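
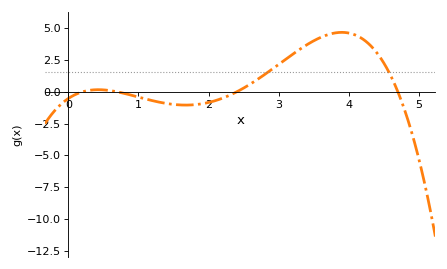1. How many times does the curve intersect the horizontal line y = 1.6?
2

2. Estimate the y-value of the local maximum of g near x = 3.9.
4.69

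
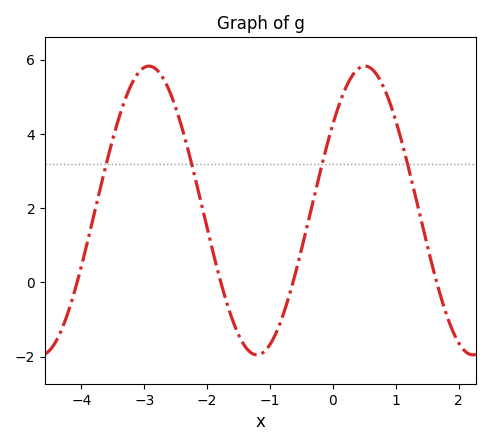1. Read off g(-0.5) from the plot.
0.8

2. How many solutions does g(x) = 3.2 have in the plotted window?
4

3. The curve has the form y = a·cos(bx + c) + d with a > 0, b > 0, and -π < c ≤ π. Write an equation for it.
y = 3.89cos(1.8x - 0.93) + 1.94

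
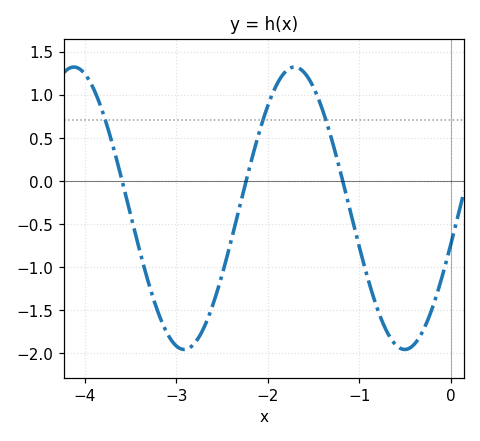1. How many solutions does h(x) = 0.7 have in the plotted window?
3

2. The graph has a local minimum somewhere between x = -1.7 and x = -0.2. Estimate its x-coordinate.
-0.5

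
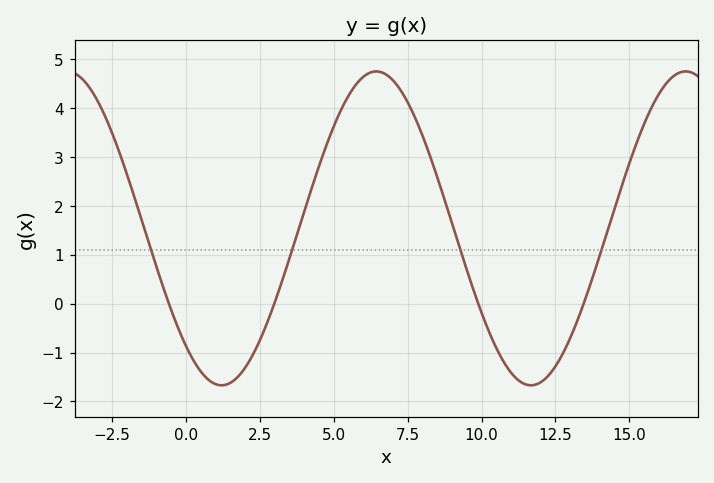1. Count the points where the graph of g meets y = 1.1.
4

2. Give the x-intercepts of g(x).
-0.5, 3, 10, 13.5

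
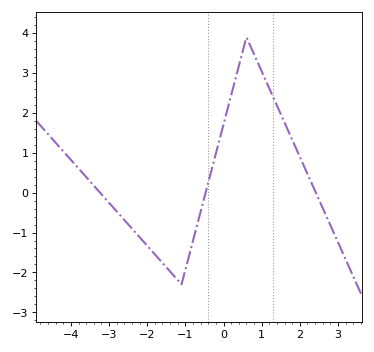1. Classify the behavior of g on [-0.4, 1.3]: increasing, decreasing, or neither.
neither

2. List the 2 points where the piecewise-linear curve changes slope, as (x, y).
(-1.1, -2.3); (0.6, 3.9)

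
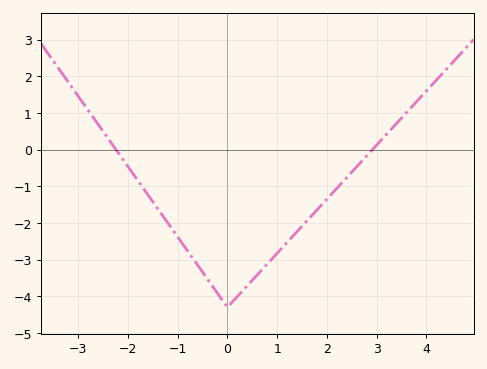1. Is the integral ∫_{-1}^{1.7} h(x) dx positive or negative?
negative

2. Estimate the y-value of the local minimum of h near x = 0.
-4.3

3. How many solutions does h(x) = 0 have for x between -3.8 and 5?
2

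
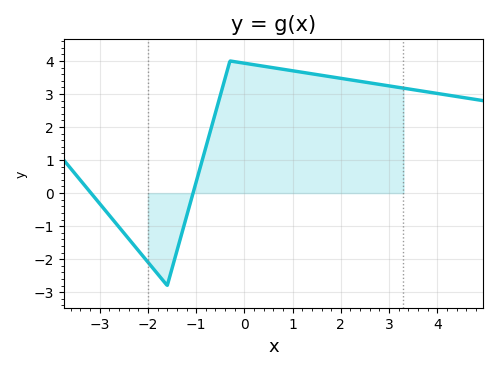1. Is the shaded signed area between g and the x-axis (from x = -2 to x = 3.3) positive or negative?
positive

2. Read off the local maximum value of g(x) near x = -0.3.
4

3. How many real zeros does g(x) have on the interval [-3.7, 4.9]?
2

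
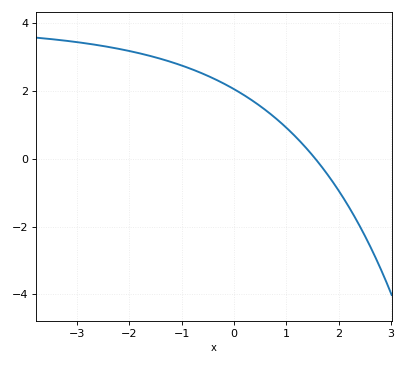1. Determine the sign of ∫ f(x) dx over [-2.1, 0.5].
positive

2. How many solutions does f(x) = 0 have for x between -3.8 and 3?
1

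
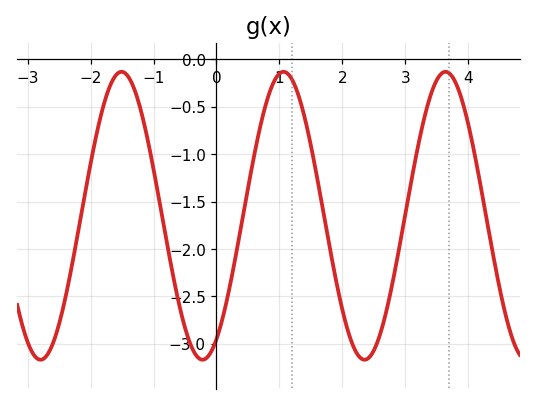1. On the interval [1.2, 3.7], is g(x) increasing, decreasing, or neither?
neither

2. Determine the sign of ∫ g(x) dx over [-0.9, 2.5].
negative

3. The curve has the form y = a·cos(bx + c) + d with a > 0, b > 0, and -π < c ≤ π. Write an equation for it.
y = 1.52cos(2.4x - 2.6) - 1.65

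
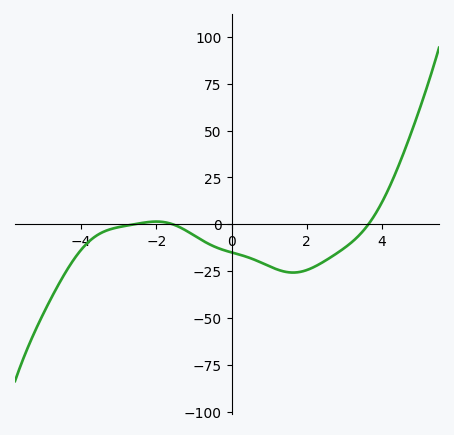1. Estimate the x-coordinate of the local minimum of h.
1.6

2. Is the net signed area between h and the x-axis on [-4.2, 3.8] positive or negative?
negative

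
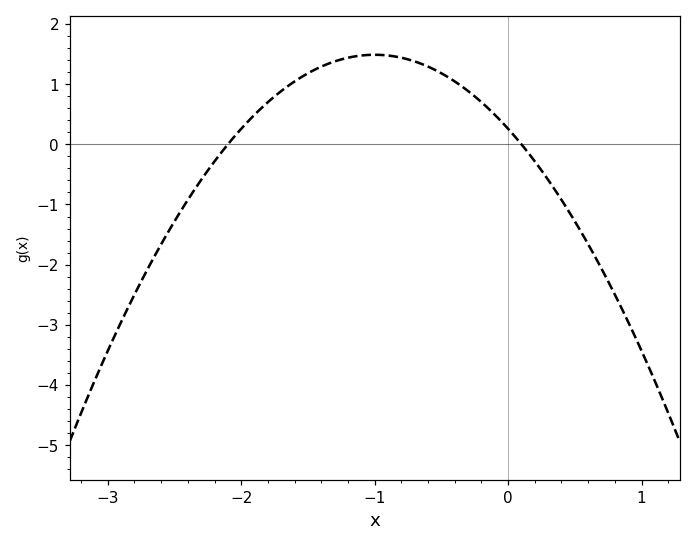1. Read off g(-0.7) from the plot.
1.38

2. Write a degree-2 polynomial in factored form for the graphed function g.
y = -1.23(x + 2.1)(x - 0.1)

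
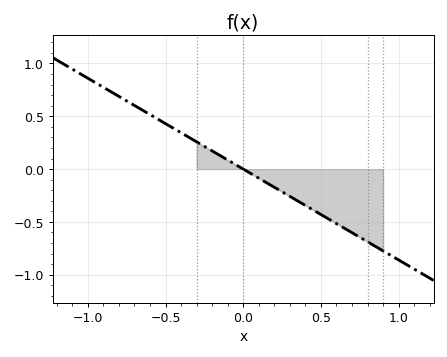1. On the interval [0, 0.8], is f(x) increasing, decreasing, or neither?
decreasing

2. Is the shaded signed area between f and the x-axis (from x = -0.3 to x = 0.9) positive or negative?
negative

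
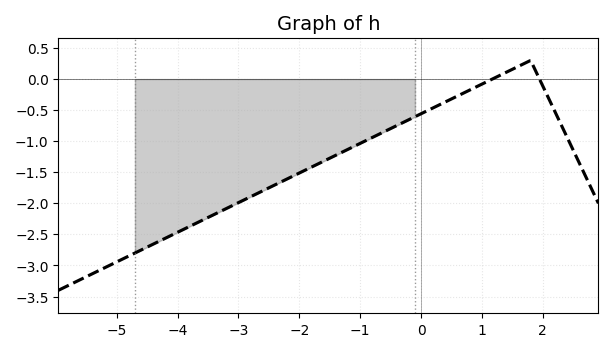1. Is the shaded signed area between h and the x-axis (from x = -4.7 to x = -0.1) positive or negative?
negative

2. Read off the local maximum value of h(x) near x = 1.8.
0.3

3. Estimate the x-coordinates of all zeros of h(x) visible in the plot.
1.2, 2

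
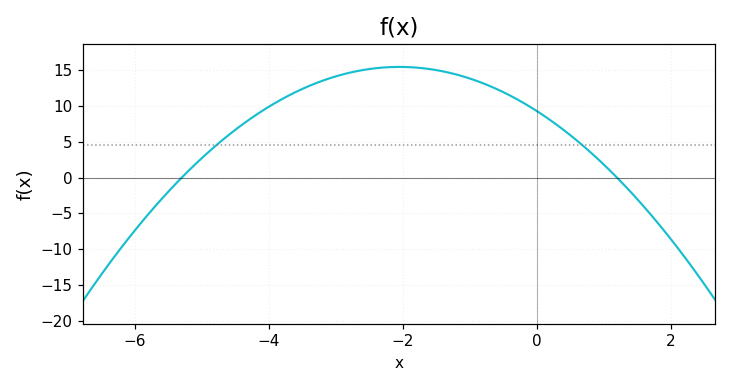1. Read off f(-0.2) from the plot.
10.5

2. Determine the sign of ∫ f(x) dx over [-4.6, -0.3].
positive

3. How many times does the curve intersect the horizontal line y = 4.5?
2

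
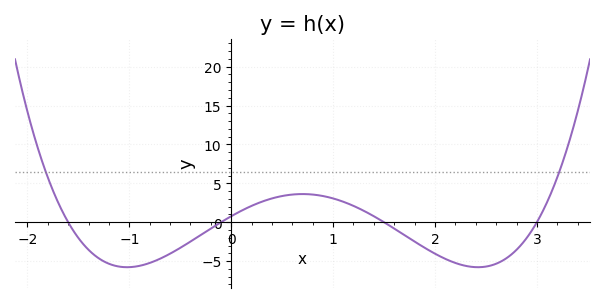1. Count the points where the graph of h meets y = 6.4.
2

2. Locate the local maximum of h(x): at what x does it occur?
0.7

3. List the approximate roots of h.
-1.6, -0.1, 1.5, 3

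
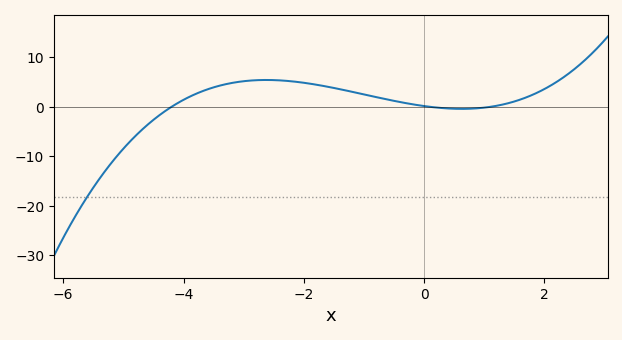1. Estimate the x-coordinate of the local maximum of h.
-2.6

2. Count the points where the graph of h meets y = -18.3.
1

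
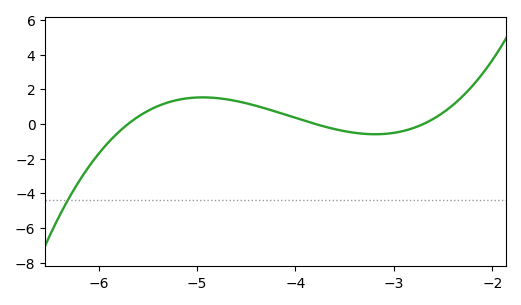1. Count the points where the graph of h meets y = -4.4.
1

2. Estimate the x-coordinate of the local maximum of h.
-4.9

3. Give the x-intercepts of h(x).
-5.7, -3.8, -2.7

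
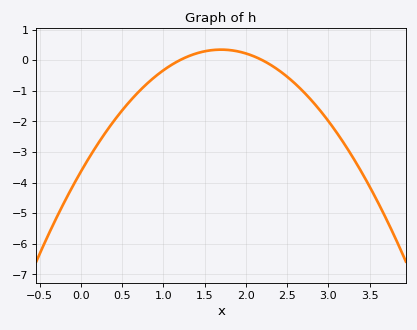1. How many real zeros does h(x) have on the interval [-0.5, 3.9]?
2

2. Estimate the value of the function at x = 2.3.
-0.152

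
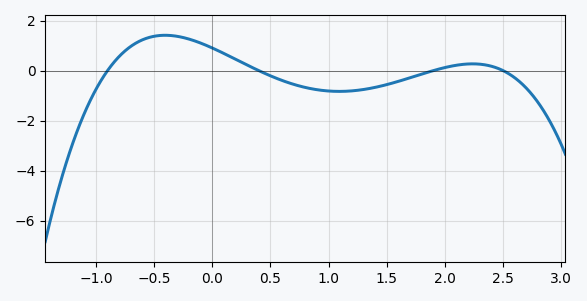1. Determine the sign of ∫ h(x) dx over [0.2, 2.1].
negative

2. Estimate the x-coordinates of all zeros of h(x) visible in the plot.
-0.9, 0.4, 1.9, 2.5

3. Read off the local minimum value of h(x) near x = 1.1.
-0.831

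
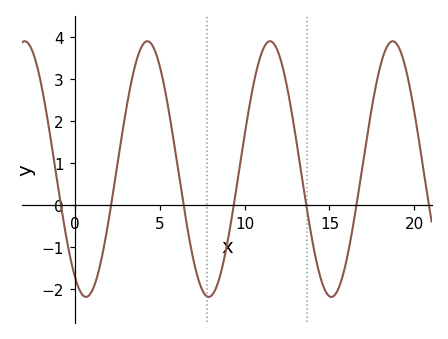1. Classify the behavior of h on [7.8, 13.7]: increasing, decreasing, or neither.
neither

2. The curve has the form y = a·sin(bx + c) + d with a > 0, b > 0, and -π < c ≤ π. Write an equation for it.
y = 3.04sin(0.87x - 2.2) + 0.86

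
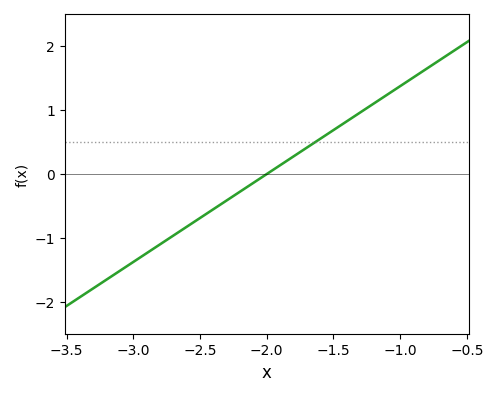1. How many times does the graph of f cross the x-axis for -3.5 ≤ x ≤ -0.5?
1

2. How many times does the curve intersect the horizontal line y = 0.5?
1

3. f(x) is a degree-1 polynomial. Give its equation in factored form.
y = 1.37(x + 2)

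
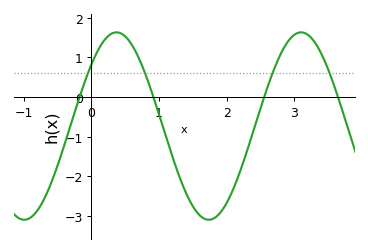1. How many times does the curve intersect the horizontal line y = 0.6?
4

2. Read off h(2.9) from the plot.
1.38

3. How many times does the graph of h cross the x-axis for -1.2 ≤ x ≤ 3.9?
4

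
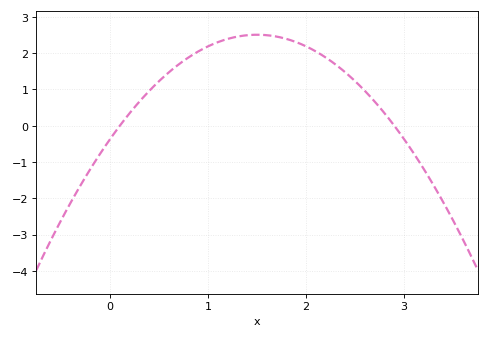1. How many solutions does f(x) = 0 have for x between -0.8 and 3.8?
2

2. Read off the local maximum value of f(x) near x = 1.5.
2.51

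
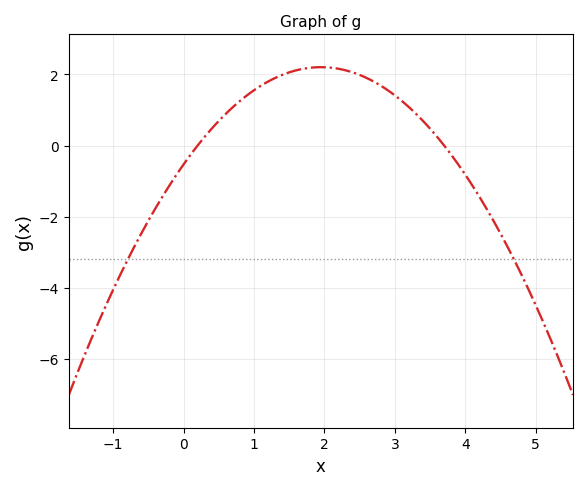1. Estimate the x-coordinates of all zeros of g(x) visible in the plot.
0.2, 3.7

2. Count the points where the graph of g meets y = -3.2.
2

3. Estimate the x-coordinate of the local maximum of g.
2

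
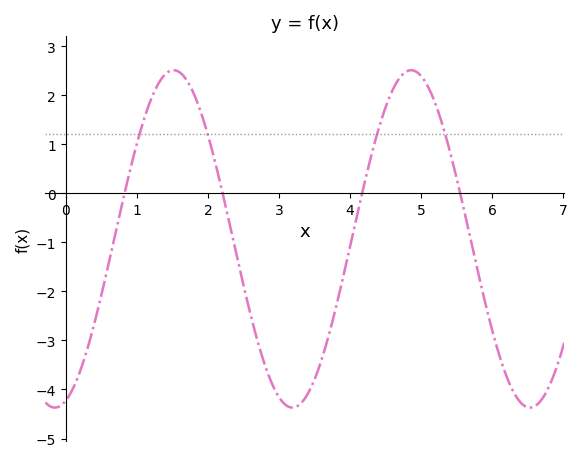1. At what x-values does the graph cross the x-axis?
0.827, 2.21, 4.17, 5.55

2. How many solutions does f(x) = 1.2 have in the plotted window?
4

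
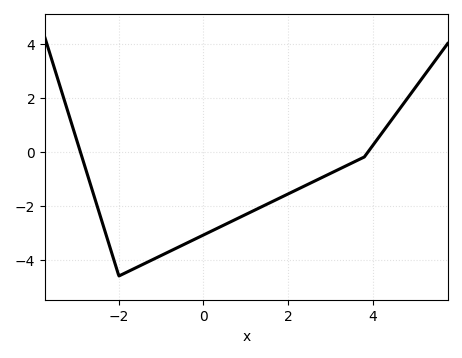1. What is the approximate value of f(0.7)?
-2.55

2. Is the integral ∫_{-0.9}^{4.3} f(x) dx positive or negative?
negative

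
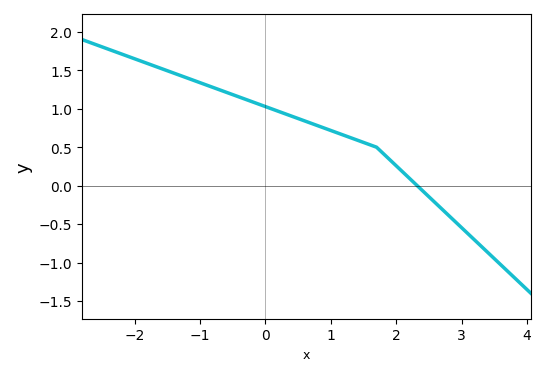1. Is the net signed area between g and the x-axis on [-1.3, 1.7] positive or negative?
positive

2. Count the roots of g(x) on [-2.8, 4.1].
1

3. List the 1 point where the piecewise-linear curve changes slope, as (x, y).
(1.7, 0.5)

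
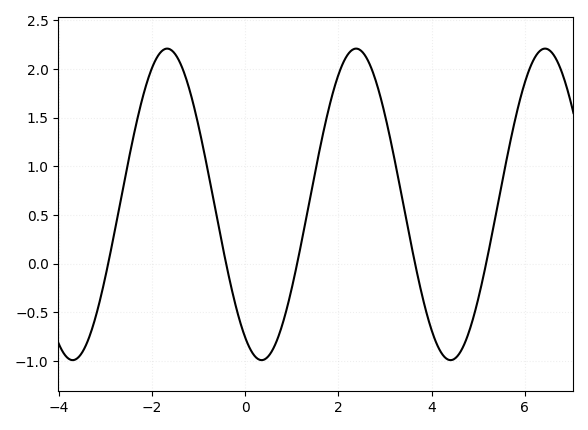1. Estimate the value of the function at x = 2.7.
2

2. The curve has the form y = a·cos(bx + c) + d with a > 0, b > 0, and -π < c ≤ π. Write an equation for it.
y = 1.6cos(1.6x + 2.6) + 0.61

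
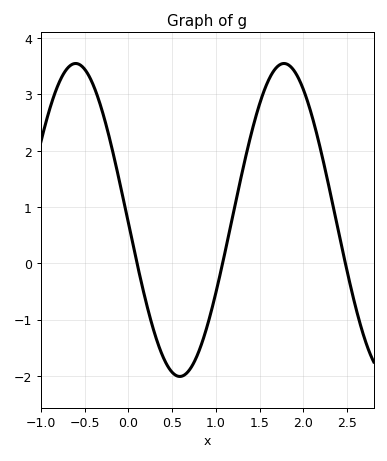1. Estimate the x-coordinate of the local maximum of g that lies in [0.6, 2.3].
1.8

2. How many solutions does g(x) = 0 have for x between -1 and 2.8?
3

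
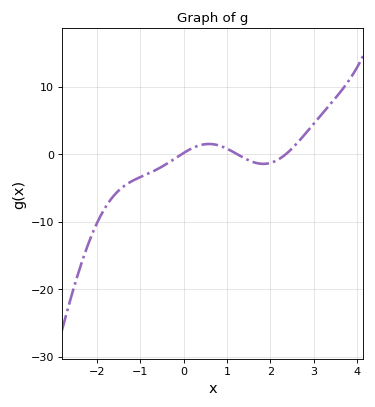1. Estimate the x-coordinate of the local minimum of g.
1.84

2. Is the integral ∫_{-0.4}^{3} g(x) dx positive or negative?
positive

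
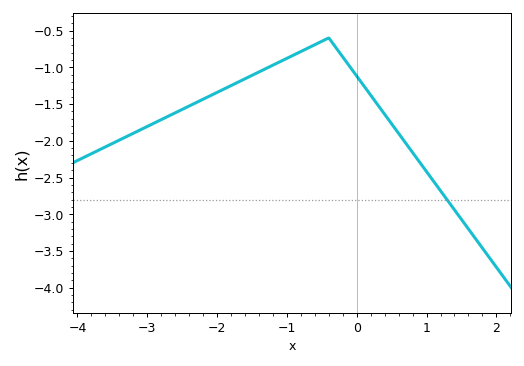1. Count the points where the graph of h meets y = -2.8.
1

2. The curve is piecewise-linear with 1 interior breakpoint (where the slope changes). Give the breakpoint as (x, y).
(-0.4, -0.6)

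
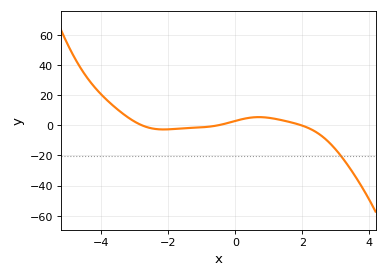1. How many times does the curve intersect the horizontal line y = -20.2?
1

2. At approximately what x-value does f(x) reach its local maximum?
0.8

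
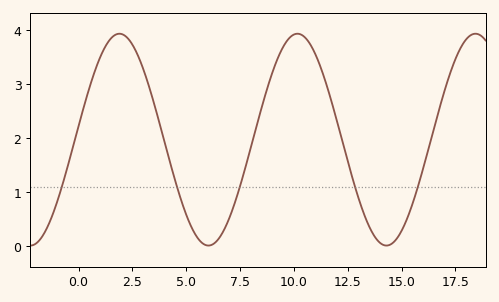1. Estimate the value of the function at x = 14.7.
0.1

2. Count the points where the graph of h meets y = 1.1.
5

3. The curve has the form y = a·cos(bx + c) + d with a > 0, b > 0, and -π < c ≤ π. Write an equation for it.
y = 1.96cos(0.76x - 1.4) + 1.97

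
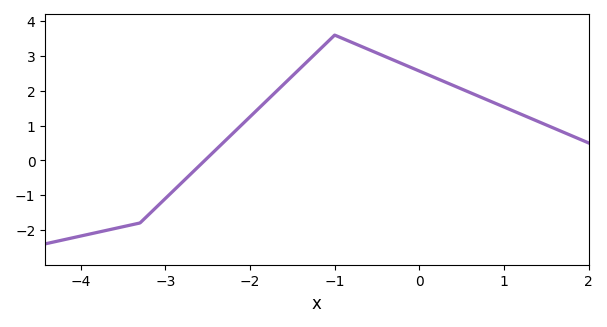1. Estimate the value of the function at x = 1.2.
1.33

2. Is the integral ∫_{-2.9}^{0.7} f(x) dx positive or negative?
positive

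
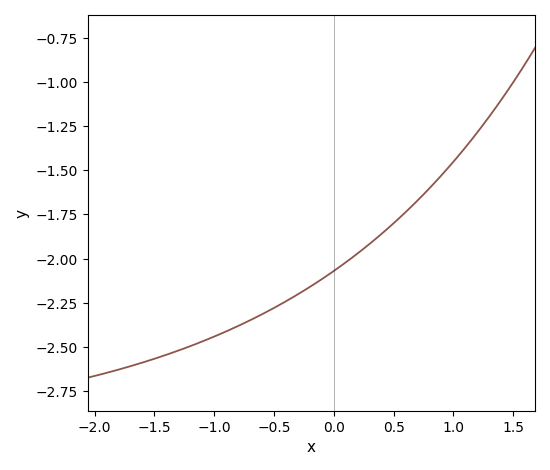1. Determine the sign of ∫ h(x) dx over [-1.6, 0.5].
negative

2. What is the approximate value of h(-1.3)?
-2.52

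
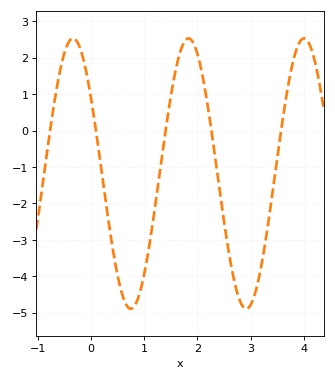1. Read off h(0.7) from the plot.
-4.86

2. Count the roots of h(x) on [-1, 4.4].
5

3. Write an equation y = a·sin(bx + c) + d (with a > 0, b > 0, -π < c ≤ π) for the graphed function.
y = 3.71sin(2.89x + 2.56) - 1.18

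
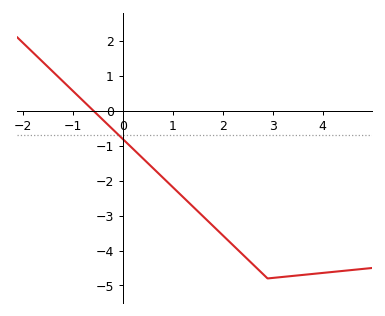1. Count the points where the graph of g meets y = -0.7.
1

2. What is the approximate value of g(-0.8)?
0.299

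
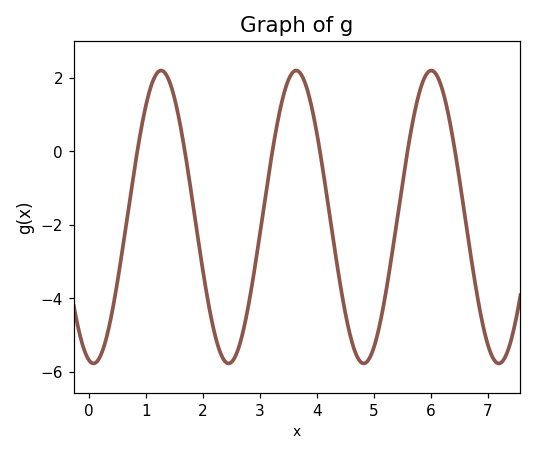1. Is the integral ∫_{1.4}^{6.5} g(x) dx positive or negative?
negative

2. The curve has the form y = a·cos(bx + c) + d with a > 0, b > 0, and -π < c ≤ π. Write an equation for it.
y = 3.98cos(2.65x + 2.93) - 1.79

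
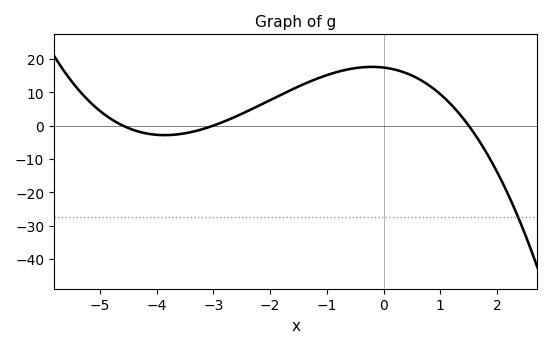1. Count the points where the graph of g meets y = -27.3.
1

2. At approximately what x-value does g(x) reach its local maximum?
-0.2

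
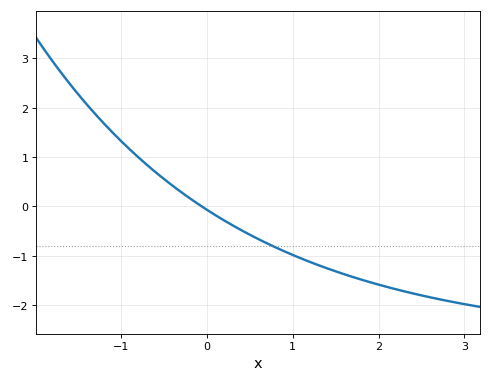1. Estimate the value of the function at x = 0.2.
-0.285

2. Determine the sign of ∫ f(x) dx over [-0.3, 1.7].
negative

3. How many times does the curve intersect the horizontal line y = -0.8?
1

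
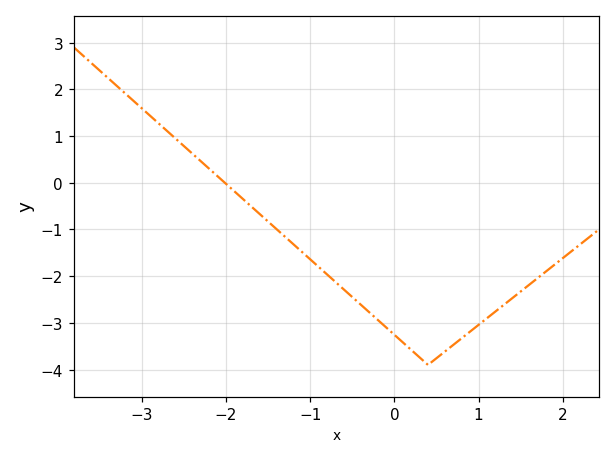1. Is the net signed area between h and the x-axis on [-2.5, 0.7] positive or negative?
negative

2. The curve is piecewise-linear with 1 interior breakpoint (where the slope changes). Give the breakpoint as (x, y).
(0.4, -3.9)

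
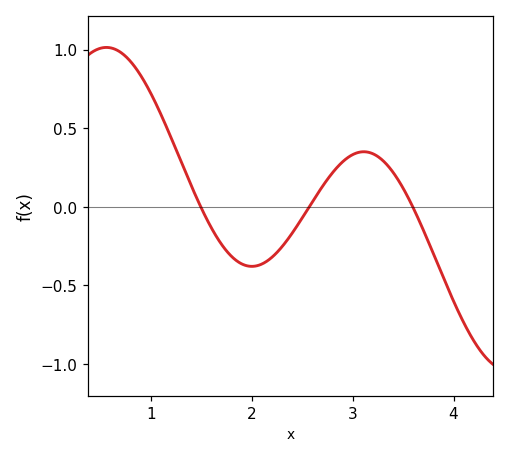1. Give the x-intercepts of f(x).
1.5, 2.6, 3.6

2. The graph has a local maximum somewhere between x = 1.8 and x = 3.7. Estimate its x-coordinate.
3.1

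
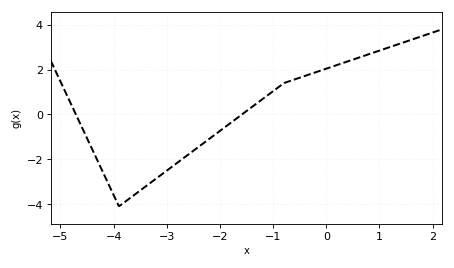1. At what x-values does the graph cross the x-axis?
-4.7, -1.6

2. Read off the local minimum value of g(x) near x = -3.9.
-4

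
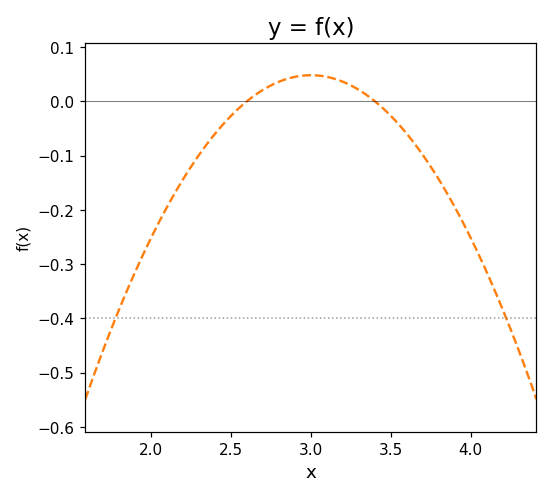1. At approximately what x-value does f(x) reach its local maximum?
3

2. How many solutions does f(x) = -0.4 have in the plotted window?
2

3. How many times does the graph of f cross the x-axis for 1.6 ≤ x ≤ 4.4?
2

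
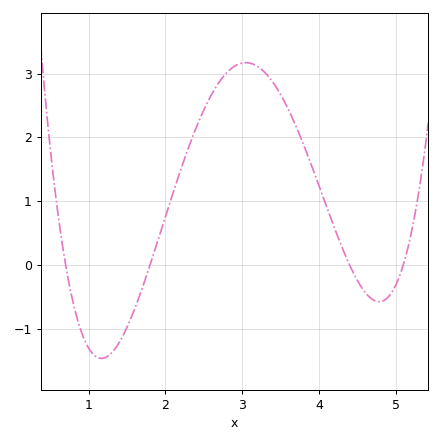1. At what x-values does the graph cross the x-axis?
0.7, 1.8, 4.4, 5.1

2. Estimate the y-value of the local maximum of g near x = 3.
3.17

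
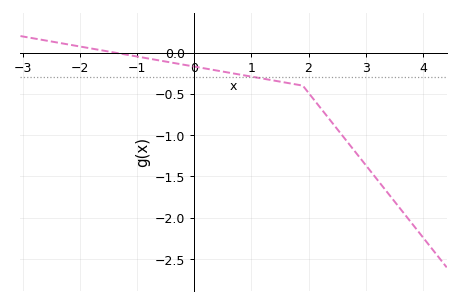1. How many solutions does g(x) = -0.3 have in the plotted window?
1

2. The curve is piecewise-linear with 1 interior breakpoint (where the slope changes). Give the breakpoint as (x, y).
(1.9, -0.4)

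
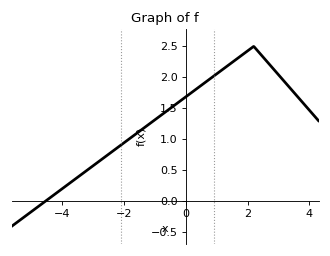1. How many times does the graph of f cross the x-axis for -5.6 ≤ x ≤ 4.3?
1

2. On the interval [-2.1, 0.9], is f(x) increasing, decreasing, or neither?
increasing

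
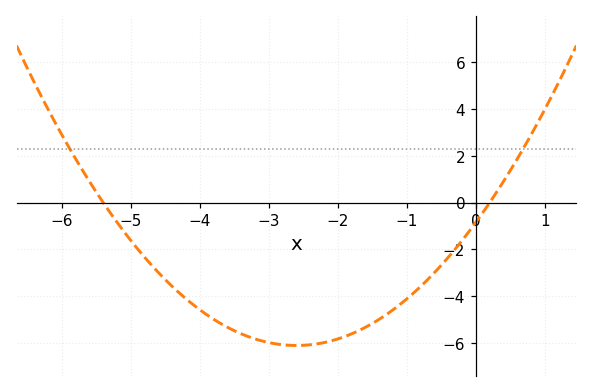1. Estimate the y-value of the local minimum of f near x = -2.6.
-6.2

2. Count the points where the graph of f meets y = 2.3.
2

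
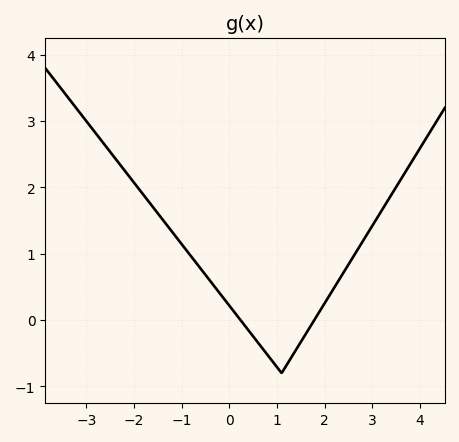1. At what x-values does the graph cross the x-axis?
0.237, 1.79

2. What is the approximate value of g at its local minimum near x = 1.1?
-0.799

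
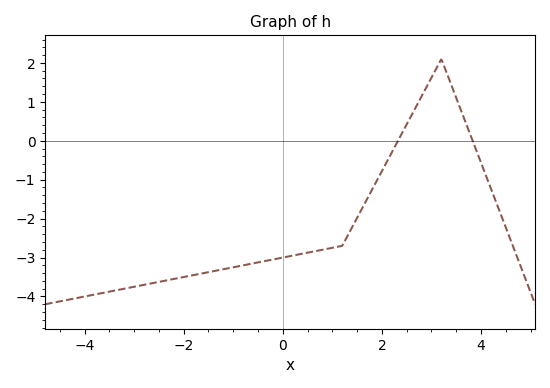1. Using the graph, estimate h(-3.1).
-3.78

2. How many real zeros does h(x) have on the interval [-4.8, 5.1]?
2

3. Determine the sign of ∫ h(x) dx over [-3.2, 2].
negative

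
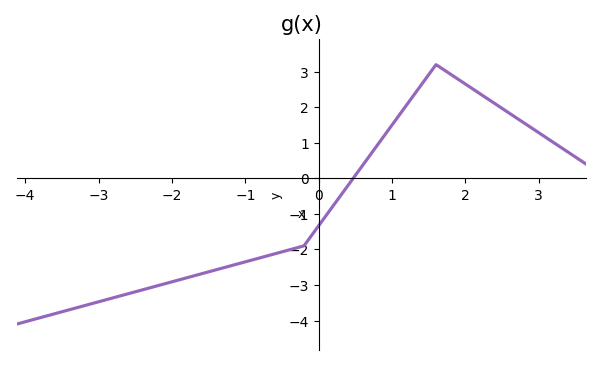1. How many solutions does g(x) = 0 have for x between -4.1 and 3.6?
1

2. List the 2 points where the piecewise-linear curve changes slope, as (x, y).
(-0.2, -1.9); (1.6, 3.2)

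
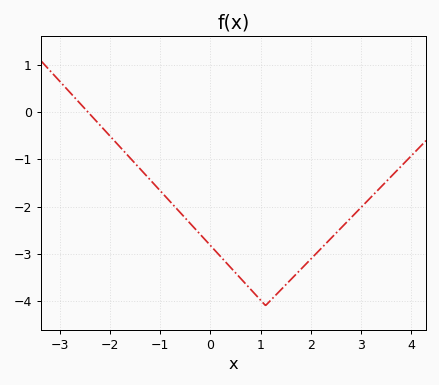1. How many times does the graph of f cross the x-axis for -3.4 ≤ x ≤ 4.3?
1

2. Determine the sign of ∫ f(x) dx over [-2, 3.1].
negative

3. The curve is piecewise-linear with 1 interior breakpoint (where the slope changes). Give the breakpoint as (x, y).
(1.1, -4.1)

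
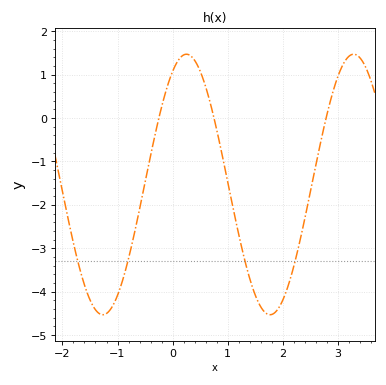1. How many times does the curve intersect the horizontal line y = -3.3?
4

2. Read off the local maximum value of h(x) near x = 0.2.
1.5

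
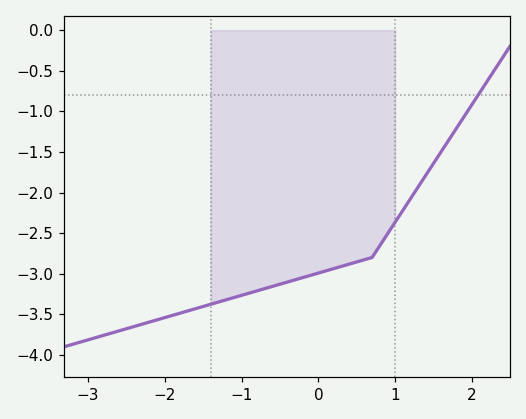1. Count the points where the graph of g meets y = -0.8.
1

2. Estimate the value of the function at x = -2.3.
-3.62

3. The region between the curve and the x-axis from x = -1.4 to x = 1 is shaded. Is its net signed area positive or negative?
negative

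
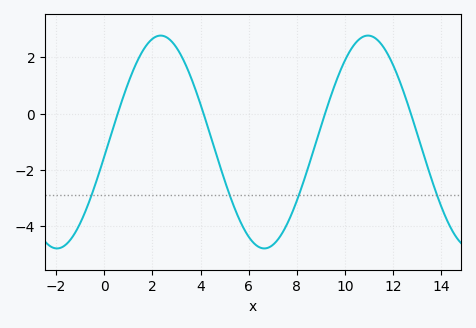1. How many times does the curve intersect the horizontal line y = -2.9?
4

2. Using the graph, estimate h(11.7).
2.22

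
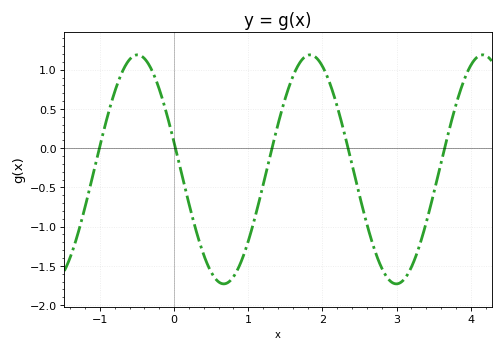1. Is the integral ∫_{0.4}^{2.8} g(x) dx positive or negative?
negative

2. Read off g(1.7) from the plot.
1.1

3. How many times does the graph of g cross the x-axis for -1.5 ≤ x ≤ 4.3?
5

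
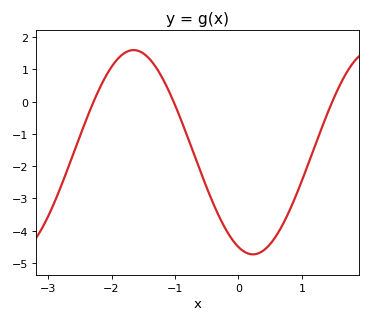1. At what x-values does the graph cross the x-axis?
-2.28, -1.02, 1.48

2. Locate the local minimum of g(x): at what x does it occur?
0.23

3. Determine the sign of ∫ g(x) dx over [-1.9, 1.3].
negative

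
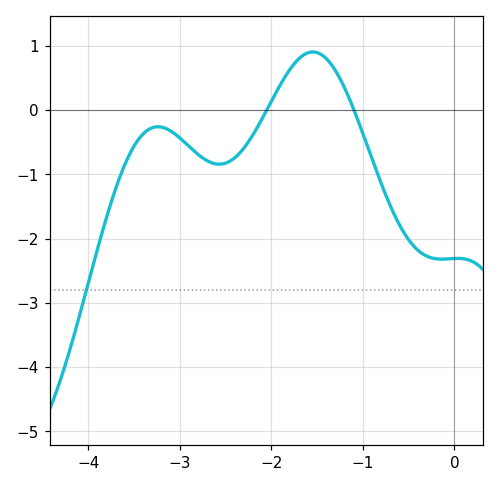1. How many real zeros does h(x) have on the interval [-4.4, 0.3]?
2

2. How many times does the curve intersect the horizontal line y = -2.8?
1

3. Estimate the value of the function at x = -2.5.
-0.826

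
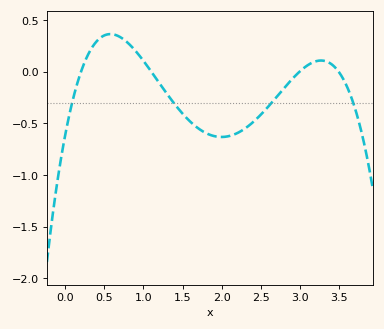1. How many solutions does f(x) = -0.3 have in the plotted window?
4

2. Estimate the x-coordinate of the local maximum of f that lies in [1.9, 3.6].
3.3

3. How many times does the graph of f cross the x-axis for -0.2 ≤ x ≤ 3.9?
4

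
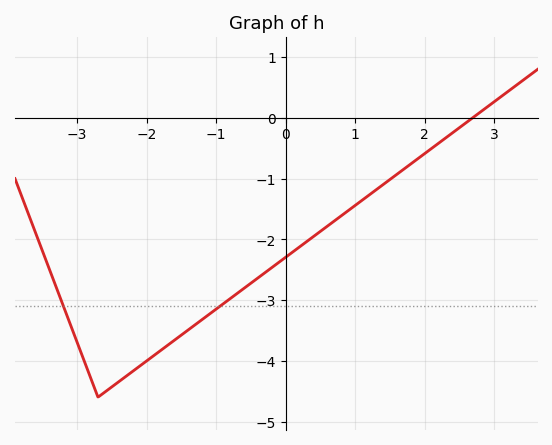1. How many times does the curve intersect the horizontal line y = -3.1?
2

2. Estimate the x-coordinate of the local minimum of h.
-2.7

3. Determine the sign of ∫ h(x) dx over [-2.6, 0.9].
negative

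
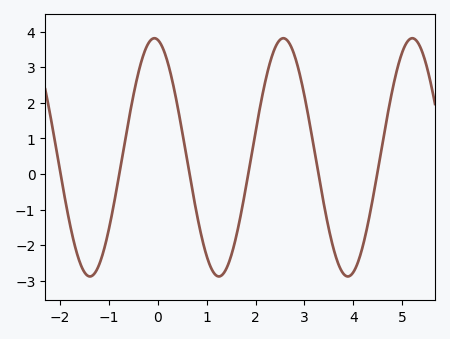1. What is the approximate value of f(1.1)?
-2.67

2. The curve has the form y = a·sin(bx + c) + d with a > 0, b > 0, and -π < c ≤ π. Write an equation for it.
y = 3.35sin(2.38x + 1.74) + 0.47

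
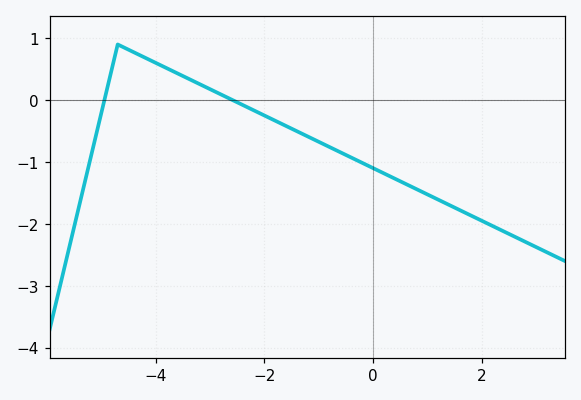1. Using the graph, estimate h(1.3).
-1.6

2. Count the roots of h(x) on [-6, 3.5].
2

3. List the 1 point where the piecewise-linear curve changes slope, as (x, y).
(-4.7, 0.9)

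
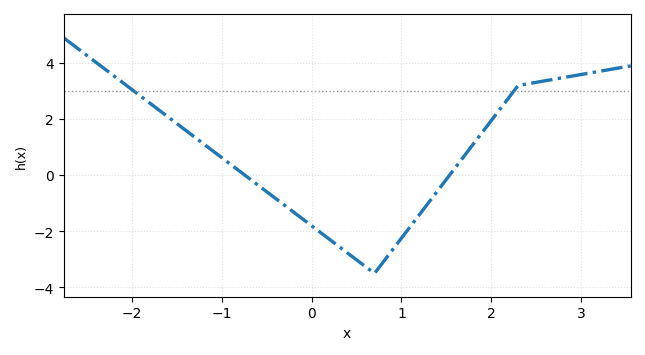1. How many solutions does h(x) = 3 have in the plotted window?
2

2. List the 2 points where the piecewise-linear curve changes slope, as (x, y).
(0.7, -3.5); (2.3, 3.2)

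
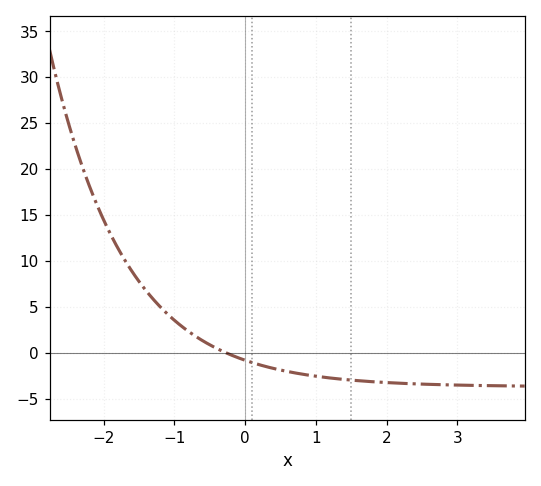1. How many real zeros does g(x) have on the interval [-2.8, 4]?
1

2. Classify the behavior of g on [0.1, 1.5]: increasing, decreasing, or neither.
decreasing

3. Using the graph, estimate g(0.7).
-2.19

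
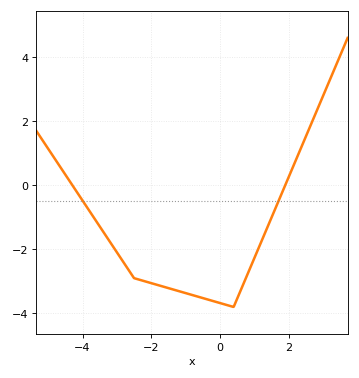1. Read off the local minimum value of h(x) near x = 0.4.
-3.8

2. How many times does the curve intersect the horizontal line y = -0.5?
2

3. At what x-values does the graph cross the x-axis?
-4.2, 2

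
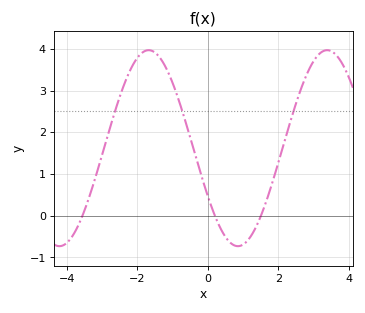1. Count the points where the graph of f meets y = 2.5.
3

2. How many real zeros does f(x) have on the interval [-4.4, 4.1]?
3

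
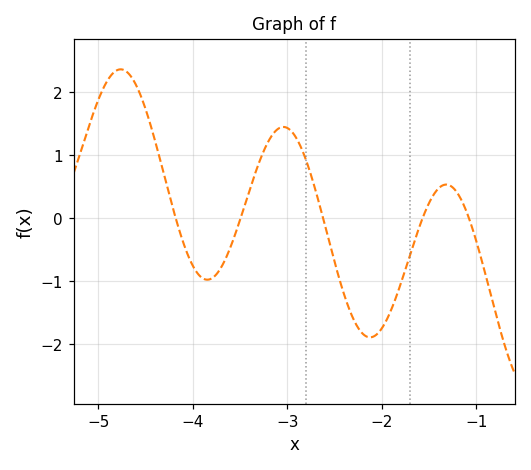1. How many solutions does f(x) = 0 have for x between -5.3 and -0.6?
5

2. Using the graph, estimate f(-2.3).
-1.6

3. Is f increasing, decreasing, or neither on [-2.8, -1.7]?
neither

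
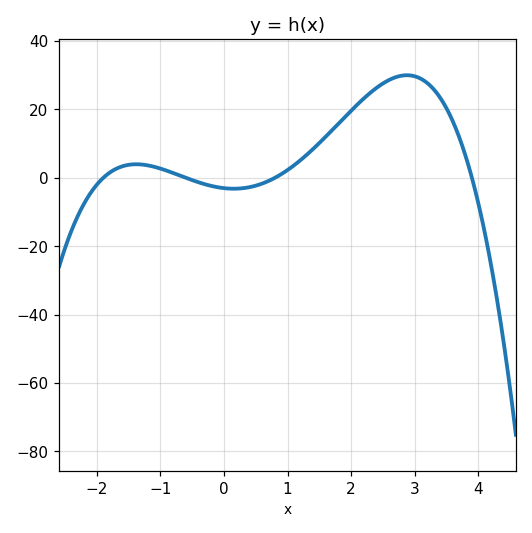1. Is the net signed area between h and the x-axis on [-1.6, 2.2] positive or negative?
positive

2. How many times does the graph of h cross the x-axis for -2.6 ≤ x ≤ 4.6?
4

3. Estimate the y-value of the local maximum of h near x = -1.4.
4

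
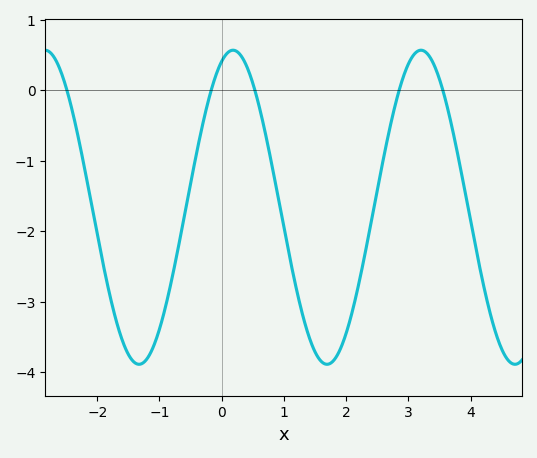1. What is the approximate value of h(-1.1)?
-3.64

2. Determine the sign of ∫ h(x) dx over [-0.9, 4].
negative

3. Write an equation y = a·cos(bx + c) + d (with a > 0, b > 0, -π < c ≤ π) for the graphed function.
y = 2.23cos(2.08x - 0.38) - 1.66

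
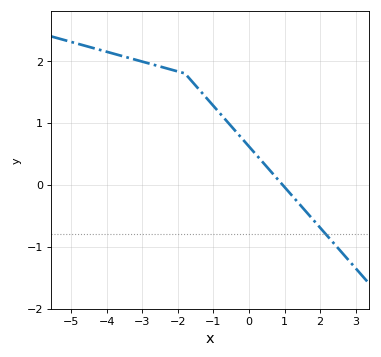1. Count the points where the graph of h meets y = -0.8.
1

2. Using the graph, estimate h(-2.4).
1.9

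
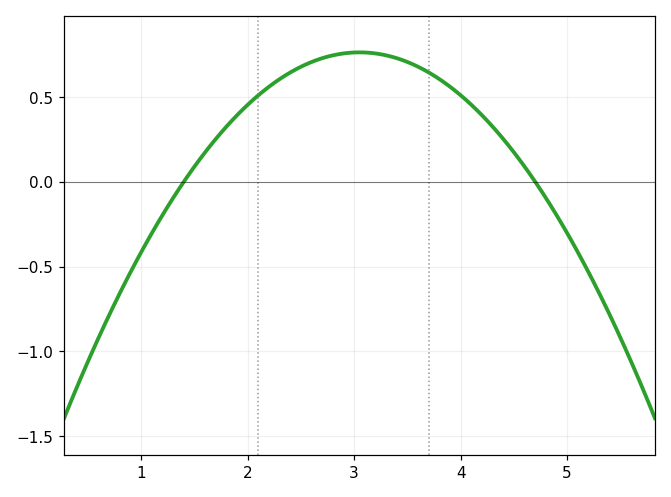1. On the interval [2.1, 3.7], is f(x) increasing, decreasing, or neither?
neither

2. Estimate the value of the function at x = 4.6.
0.09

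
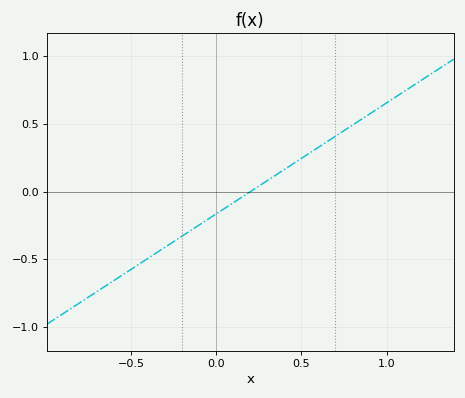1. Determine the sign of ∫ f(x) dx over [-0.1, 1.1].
positive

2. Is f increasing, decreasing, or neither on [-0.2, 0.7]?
increasing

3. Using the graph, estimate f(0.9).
0.574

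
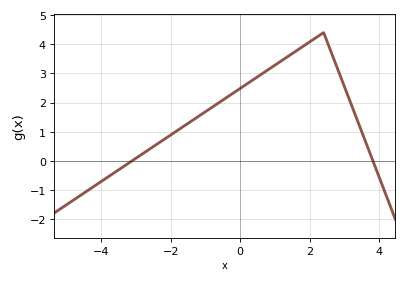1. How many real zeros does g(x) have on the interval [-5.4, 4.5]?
2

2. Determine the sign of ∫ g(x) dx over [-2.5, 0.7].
positive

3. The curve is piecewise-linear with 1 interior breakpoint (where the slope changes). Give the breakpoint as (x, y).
(2.4, 4.4)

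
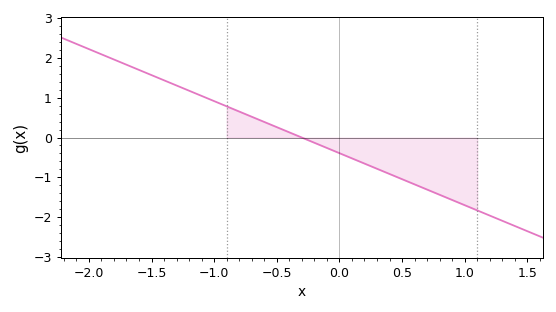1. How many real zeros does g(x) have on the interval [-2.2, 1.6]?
1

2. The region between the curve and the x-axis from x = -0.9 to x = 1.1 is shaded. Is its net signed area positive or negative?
negative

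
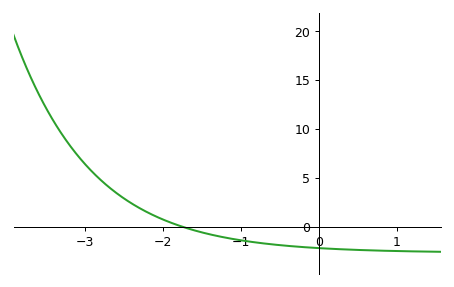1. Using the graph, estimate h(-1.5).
-0.592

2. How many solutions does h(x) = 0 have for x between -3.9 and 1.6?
1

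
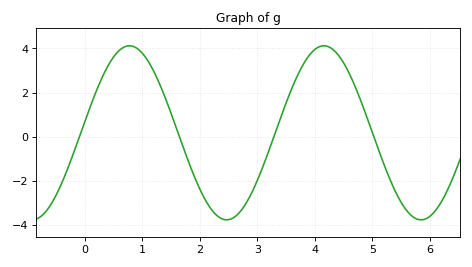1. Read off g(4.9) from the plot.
1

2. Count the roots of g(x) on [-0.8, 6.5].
4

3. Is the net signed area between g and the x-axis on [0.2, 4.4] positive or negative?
positive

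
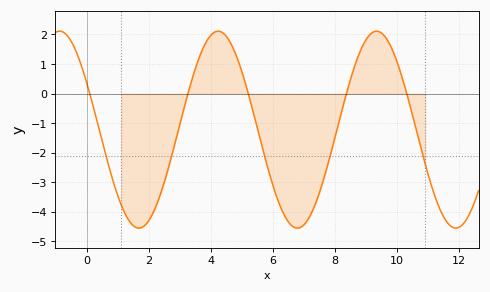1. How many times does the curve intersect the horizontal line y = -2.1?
5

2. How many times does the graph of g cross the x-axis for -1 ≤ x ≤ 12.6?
5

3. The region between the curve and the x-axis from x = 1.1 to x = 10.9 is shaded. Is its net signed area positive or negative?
negative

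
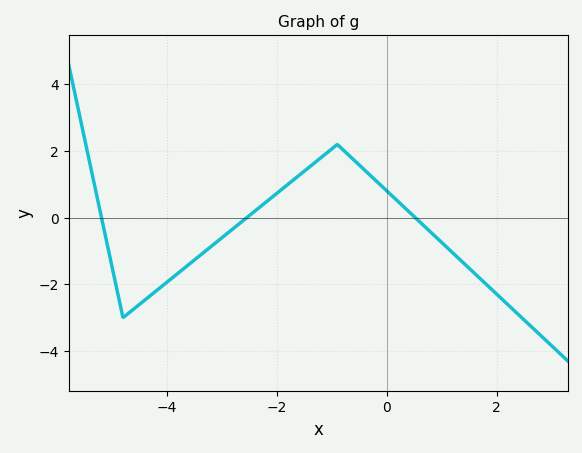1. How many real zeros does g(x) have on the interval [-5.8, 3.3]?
3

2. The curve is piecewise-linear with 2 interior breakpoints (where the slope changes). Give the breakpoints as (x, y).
(-4.8, -3); (-0.9, 2.2)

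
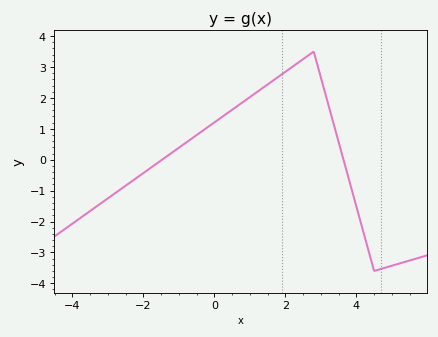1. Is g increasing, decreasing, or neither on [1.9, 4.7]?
neither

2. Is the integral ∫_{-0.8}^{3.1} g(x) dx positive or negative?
positive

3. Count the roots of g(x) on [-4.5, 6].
2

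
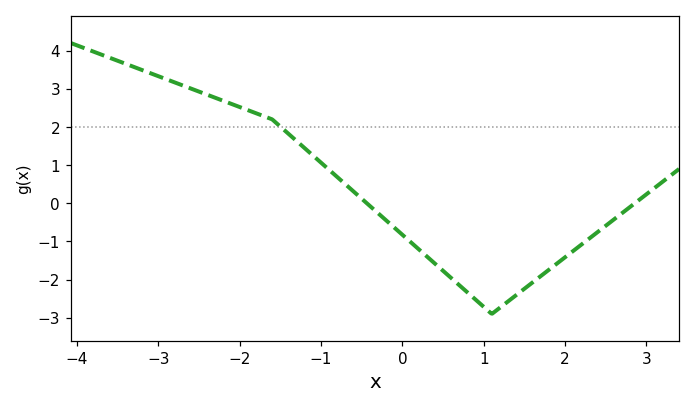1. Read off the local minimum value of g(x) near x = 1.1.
-2.9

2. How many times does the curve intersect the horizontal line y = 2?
1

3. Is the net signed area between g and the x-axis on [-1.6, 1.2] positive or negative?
negative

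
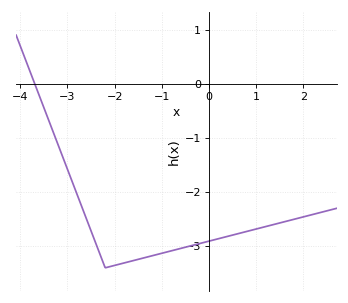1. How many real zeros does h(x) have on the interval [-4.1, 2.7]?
1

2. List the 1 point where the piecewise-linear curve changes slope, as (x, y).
(-2.2, -3.4)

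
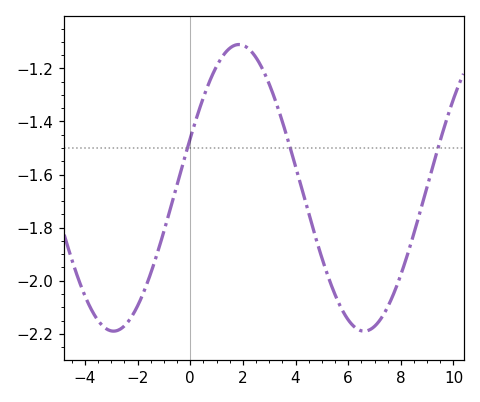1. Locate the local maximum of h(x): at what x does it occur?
1.8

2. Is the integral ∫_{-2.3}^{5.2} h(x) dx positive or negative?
negative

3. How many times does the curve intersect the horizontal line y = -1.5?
3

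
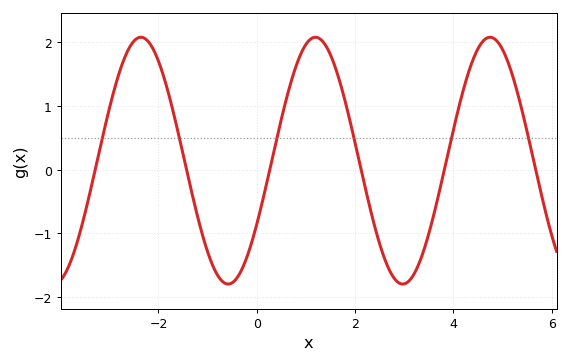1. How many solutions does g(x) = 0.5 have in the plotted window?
6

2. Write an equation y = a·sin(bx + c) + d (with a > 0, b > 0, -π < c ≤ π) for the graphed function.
y = 1.94sin(1.77x - 0.542) + 0.14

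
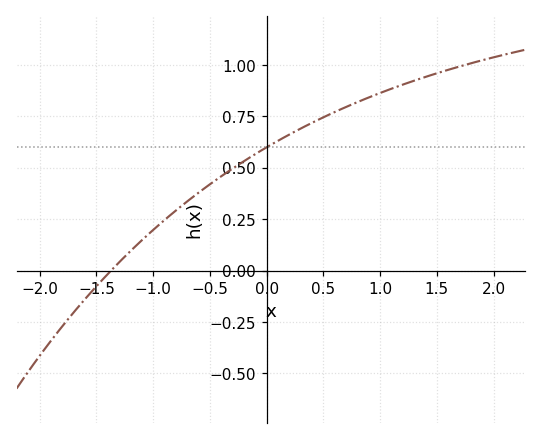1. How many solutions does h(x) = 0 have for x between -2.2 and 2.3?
1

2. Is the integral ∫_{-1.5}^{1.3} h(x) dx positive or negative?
positive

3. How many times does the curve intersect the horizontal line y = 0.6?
1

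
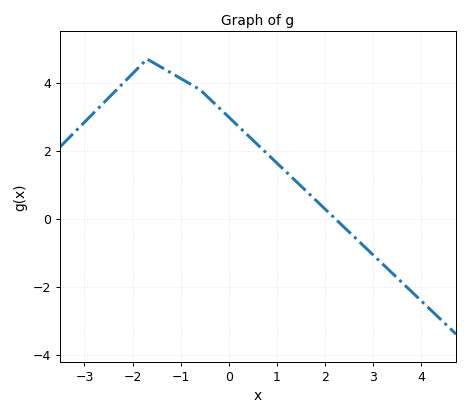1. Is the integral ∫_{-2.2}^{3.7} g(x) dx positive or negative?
positive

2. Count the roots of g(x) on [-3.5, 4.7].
1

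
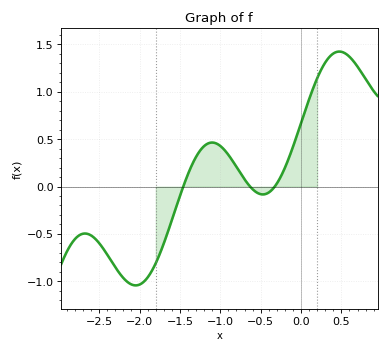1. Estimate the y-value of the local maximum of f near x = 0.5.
1.45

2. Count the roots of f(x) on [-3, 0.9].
3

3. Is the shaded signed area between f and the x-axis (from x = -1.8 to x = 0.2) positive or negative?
positive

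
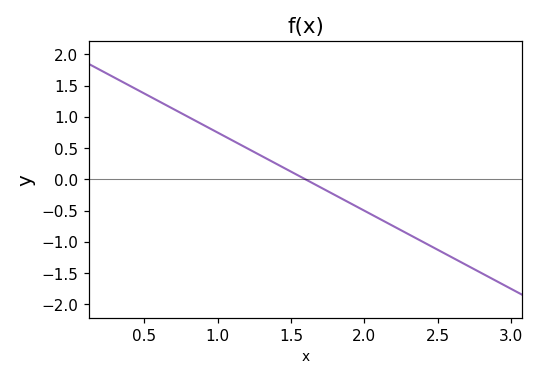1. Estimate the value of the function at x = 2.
-0.5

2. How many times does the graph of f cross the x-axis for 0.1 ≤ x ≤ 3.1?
1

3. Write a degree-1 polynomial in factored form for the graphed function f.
y = -1.25(x - 1.6)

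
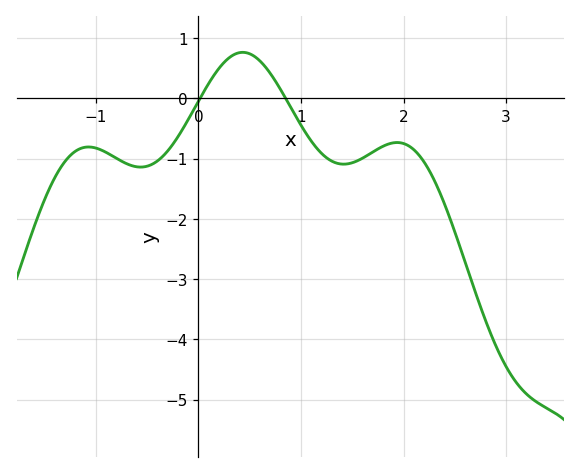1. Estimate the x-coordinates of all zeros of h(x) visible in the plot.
0.015, 0.85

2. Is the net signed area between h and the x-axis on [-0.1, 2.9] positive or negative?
negative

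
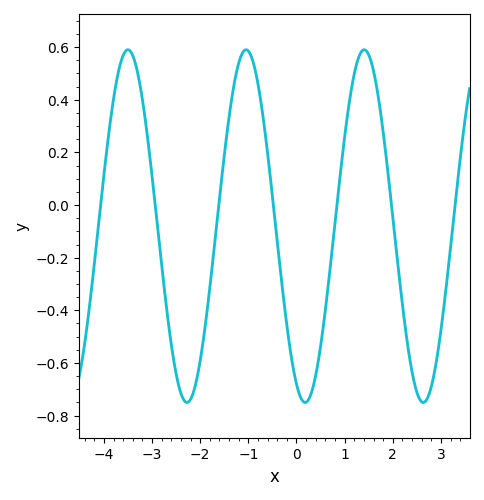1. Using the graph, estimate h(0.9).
0.1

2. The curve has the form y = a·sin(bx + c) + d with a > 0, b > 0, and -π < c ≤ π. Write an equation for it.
y = 0.67sin(2.56x - 2.03) - 0.08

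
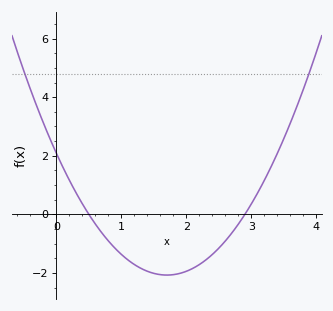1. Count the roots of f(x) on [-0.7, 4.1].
2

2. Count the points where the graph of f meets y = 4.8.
2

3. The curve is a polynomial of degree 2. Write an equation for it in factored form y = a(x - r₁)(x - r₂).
y = 1.44(x - 0.5)(x - 2.9)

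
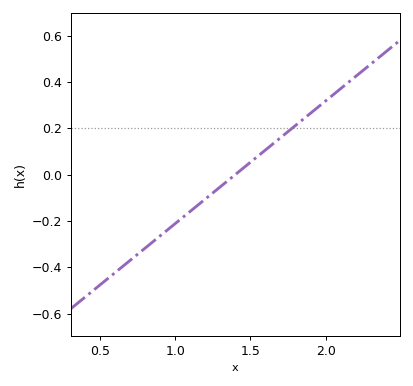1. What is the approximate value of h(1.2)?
-0.1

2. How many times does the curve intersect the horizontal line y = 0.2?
1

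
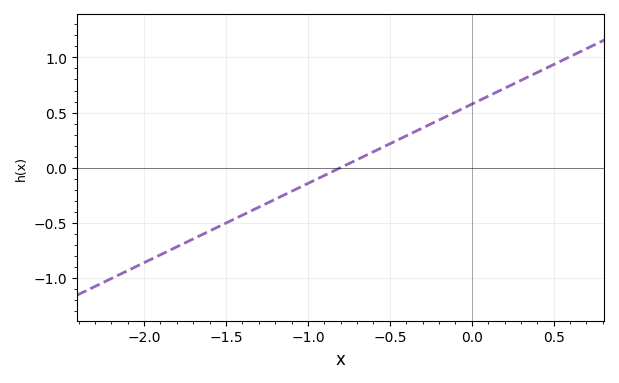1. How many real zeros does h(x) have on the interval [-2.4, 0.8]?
1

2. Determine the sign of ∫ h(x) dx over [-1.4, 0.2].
positive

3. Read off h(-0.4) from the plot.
0.3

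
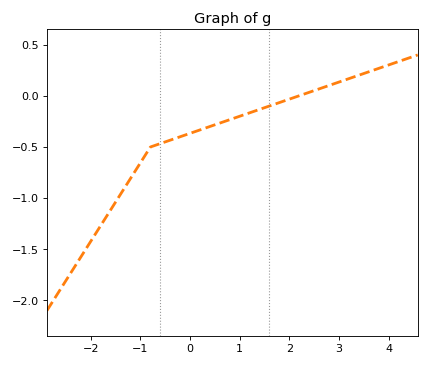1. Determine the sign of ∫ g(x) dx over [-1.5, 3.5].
negative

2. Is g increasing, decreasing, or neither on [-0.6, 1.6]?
increasing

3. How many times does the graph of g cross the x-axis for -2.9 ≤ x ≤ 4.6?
1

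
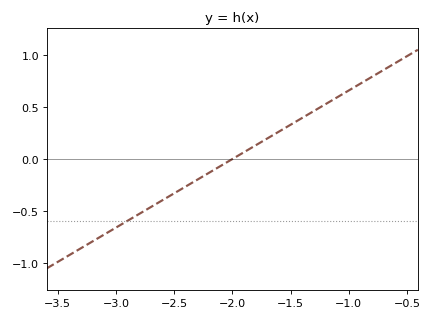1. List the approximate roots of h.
-2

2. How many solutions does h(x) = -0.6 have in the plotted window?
1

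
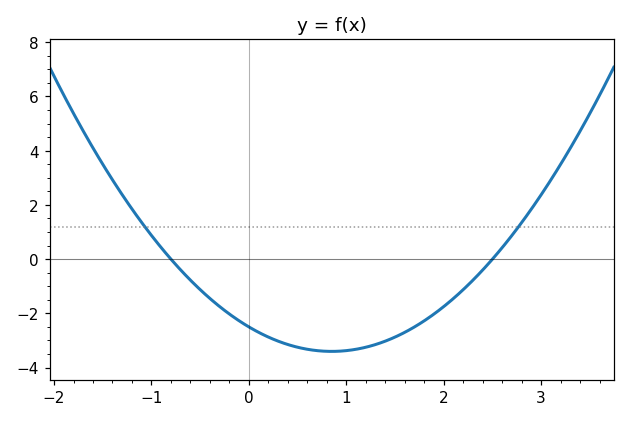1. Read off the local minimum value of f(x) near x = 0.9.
-3.4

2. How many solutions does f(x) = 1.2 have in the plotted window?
2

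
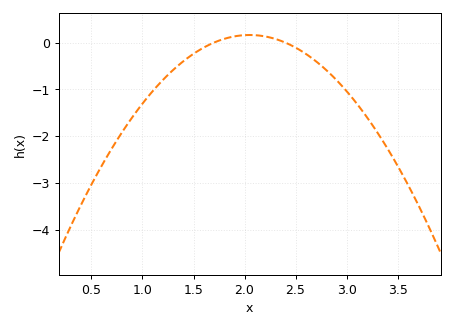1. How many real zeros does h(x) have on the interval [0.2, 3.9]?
2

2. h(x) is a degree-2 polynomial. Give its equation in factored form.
y = -1.33(x - 1.7)(x - 2.4)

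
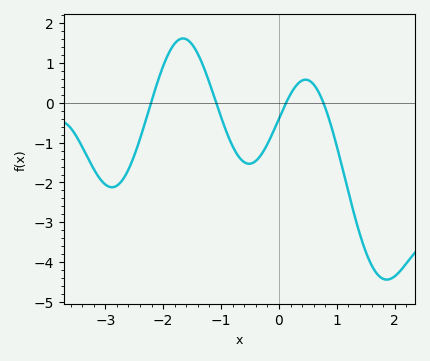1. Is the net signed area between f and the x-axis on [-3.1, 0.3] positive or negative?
negative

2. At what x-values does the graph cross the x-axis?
-2.21, -1.08, 0.122, 0.768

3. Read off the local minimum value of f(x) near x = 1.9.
-4.44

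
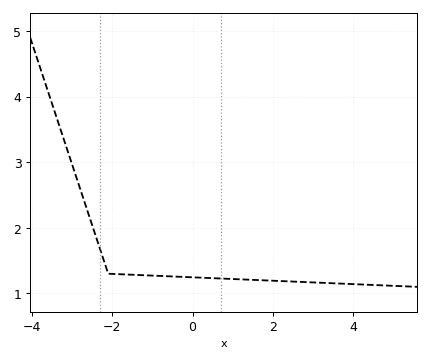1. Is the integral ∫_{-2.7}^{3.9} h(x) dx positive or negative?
positive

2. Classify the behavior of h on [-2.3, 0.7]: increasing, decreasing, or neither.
decreasing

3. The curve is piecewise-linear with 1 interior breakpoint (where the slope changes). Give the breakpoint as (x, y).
(-2.1, 1.3)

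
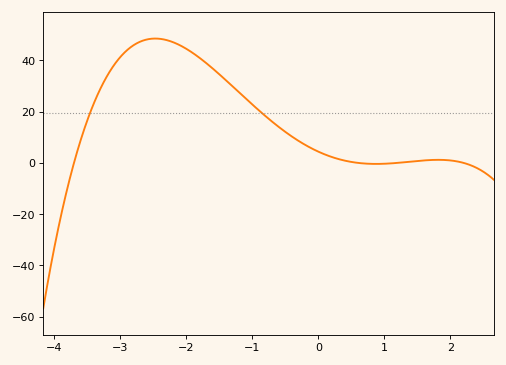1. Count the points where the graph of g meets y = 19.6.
2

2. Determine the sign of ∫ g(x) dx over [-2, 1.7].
positive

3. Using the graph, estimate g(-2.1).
46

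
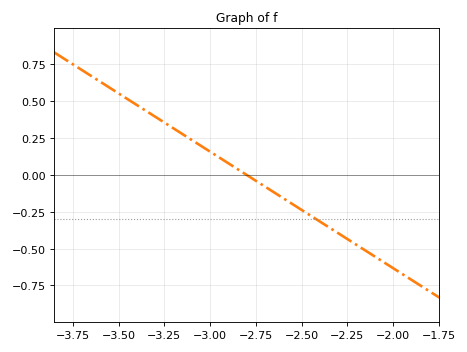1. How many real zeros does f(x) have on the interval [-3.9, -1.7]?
1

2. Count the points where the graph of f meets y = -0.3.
1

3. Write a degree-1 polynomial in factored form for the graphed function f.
y = -0.79(x + 2.8)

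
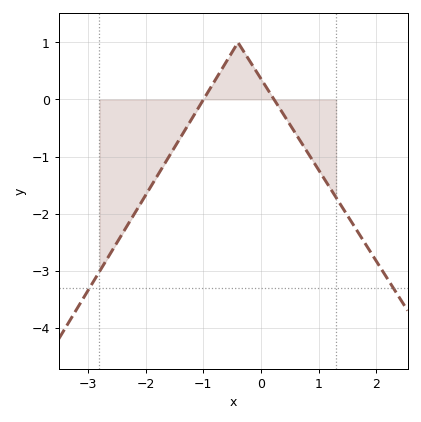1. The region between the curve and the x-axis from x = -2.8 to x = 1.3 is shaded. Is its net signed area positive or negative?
negative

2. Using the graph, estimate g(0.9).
-1.1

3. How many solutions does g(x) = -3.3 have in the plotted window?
2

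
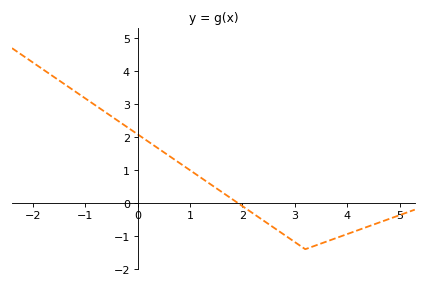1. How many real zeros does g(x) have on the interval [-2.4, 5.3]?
1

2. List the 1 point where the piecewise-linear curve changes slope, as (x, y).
(3.2, -1.4)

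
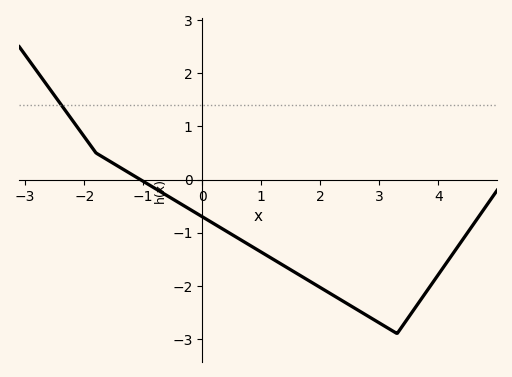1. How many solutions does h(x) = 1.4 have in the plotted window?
1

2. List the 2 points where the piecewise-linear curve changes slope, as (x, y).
(-1.8, 0.5); (3.3, -2.9)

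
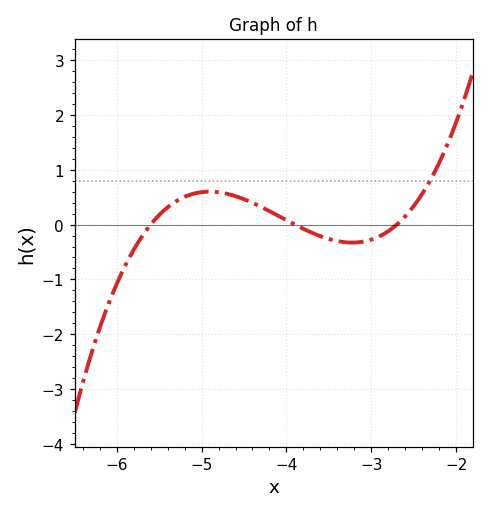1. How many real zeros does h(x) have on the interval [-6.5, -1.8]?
3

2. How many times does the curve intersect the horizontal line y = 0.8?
1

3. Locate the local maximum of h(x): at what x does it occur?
-4.9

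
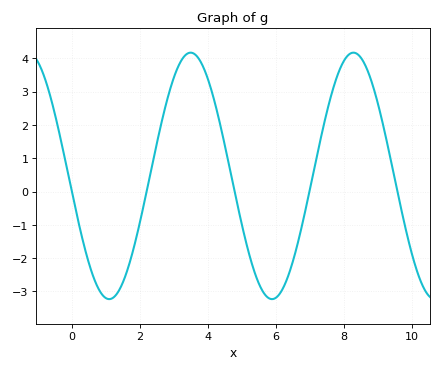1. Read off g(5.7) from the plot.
-3.12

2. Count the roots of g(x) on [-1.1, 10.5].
5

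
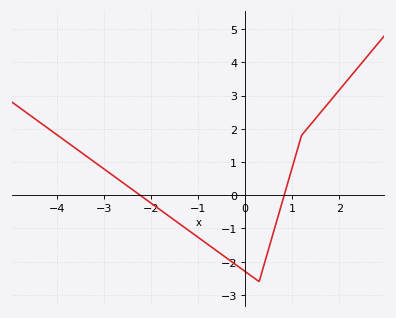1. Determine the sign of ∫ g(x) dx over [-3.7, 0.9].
negative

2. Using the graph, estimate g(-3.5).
1.31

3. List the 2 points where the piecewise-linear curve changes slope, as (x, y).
(0.3, -2.6); (1.2, 1.8)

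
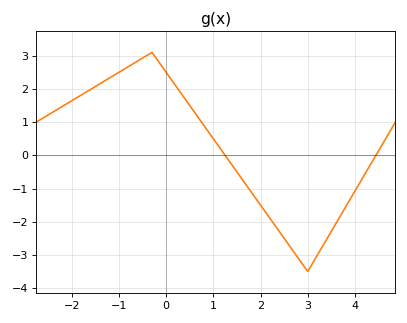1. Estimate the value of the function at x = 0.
2.5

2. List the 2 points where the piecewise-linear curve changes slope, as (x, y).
(-0.3, 3.1); (3, -3.5)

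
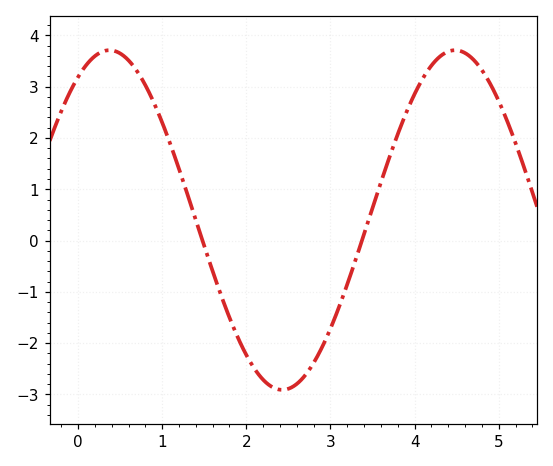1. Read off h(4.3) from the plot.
3.6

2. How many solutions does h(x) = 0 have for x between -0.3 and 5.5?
2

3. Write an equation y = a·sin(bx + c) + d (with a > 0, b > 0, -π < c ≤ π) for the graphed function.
y = 3.31sin(1.5x + 1) + 0.4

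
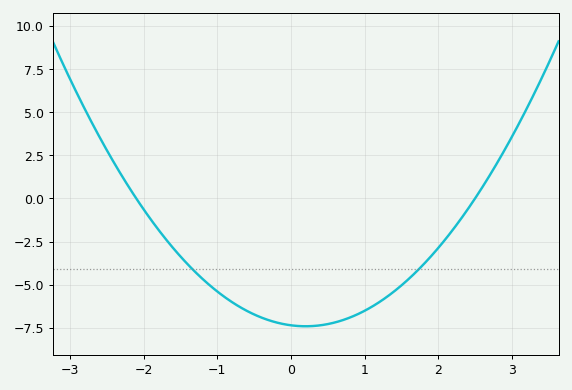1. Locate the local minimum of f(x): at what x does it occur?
0.2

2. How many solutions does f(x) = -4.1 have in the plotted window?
2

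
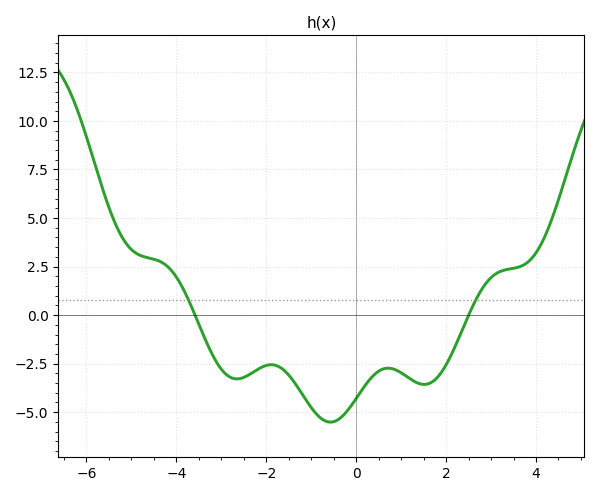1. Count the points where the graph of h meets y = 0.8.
2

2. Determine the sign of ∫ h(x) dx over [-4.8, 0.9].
negative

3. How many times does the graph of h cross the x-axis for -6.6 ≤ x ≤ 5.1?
2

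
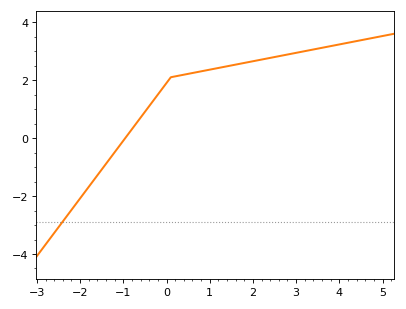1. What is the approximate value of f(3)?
3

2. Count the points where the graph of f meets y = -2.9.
1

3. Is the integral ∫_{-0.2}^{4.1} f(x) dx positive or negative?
positive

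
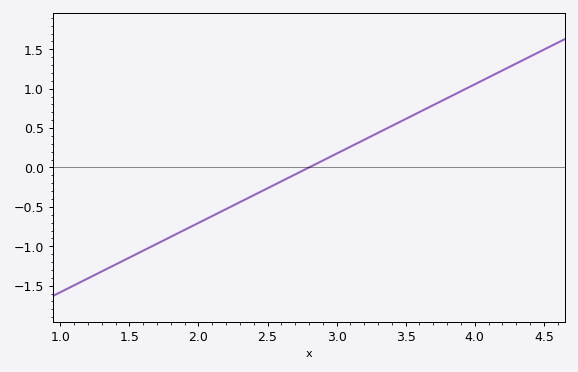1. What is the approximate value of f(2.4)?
-0.352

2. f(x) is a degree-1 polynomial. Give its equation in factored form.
y = 0.88(x - 2.8)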